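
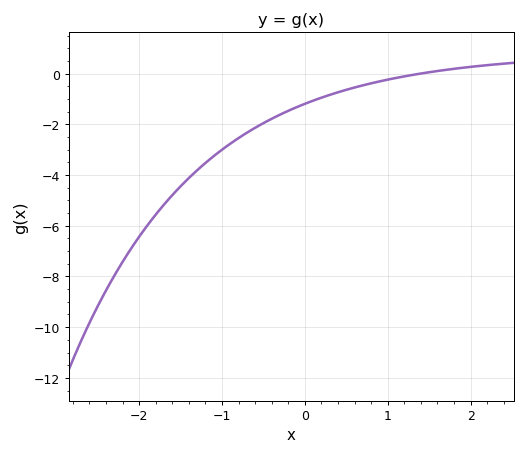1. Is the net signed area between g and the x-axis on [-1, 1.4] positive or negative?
negative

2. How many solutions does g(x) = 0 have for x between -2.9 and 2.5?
1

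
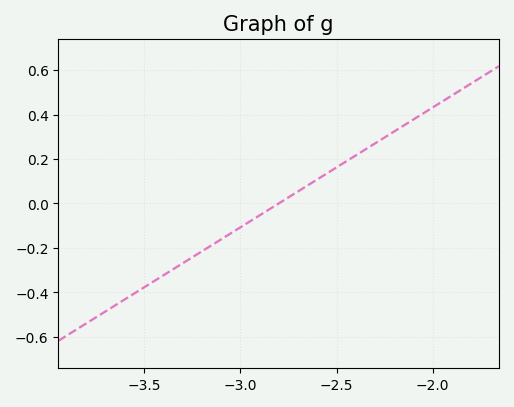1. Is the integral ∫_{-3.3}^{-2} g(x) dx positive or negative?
positive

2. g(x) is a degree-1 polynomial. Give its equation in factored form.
y = 0.54(x + 2.8)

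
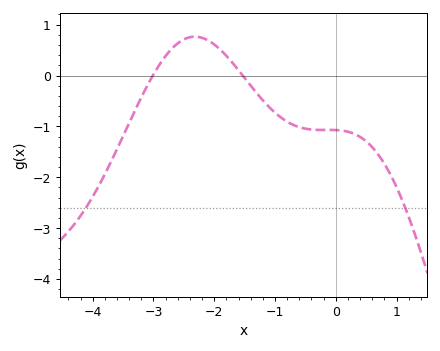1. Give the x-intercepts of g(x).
-3.01, -1.53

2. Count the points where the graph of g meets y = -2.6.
2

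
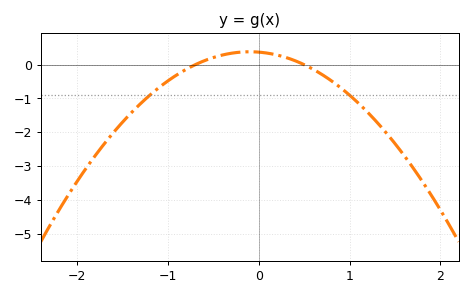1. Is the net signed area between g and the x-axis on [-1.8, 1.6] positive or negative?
negative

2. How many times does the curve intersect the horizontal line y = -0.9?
2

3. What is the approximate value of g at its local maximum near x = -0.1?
0.4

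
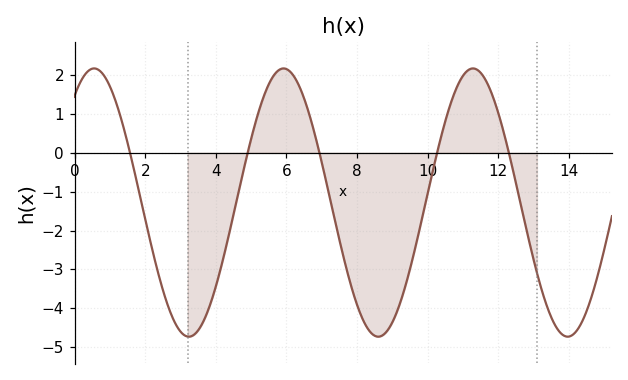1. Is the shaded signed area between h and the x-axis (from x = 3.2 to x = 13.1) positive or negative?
negative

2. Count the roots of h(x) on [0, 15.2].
5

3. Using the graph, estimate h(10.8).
1.6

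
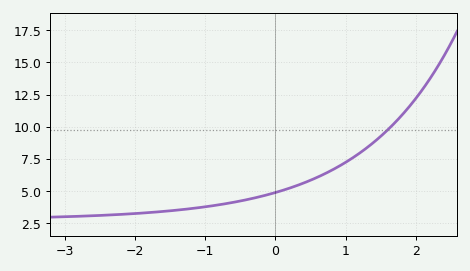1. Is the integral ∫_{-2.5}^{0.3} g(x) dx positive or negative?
positive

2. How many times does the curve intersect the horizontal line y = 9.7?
1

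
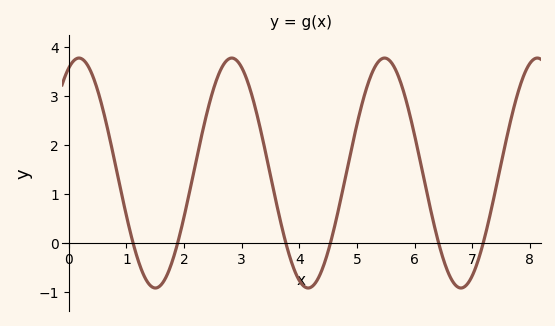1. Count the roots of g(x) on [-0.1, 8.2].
6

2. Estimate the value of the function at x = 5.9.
2.7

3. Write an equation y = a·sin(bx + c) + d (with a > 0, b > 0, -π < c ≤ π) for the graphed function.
y = 2.34sin(2.37x + 1.15) + 1.43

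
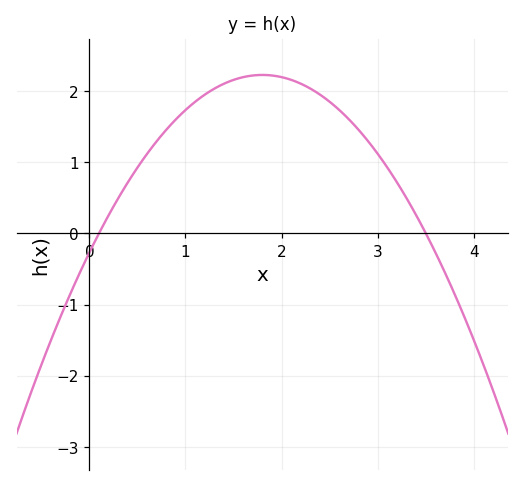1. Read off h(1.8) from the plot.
2.2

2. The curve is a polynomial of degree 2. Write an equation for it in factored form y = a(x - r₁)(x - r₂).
y = -0.77(x - 0.1)(x - 3.5)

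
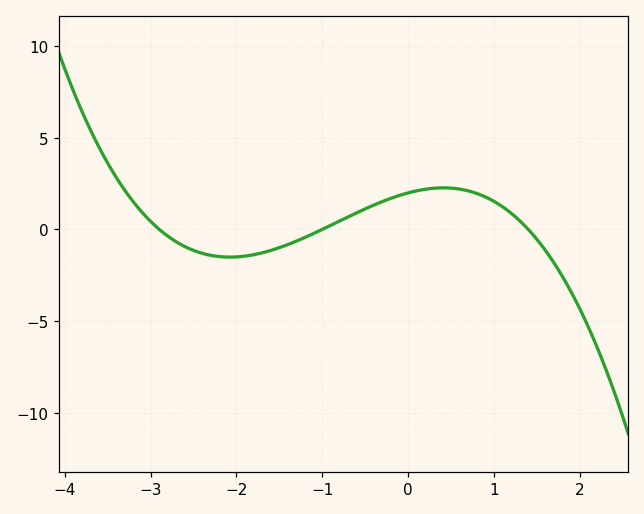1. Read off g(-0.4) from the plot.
1.32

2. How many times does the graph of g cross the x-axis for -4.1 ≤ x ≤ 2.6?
3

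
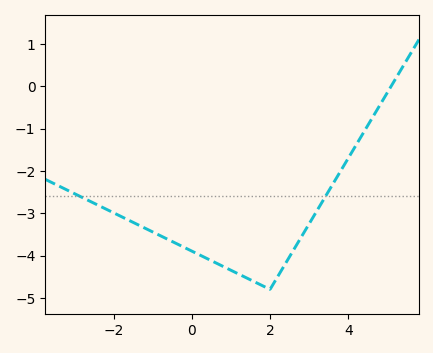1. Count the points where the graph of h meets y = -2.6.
2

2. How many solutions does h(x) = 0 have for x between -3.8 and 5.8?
1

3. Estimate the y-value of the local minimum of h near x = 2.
-4.8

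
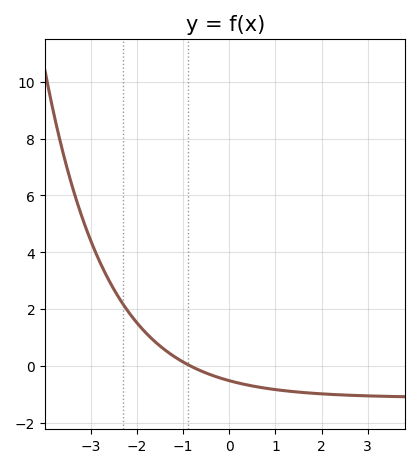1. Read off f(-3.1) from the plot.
4.8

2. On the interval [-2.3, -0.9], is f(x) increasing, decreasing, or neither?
decreasing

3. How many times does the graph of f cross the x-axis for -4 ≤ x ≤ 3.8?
1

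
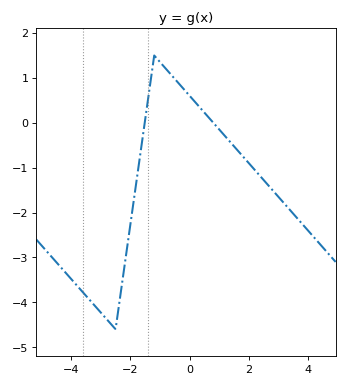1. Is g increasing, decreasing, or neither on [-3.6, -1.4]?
neither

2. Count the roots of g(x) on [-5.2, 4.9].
2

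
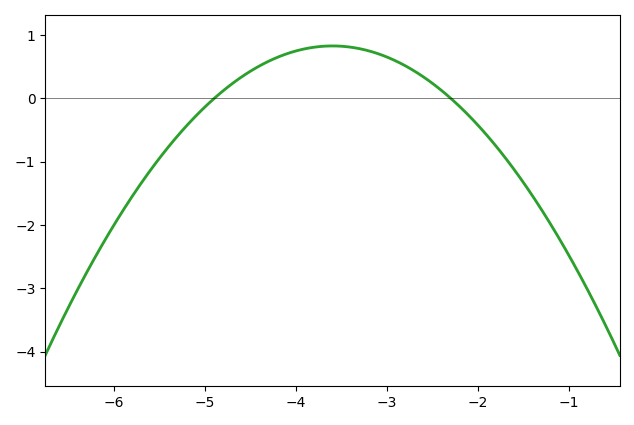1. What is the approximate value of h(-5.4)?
-0.759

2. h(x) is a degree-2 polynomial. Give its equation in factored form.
y = -0.49(x + 4.9)(x + 2.3)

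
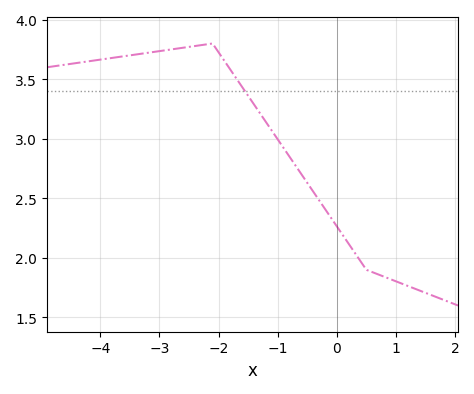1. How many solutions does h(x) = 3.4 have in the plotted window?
1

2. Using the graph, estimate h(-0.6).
2.7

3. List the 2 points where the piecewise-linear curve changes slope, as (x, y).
(-2.1, 3.8); (0.5, 1.9)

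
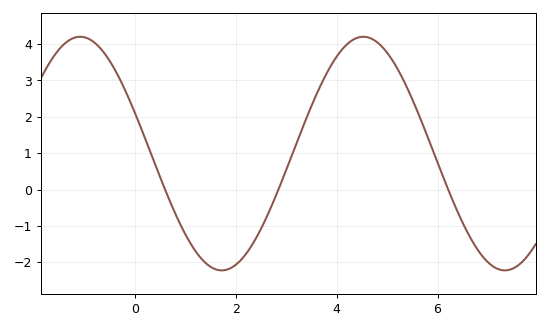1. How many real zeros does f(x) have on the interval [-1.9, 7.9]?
3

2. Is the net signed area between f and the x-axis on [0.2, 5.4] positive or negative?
positive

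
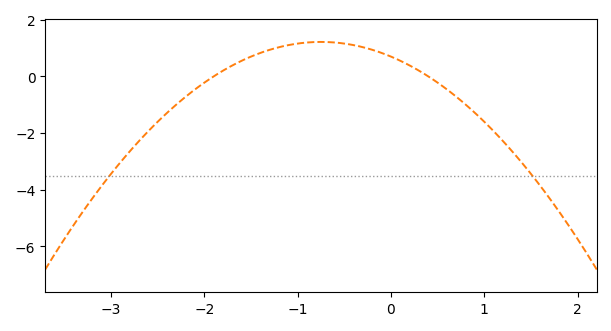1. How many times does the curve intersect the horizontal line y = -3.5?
2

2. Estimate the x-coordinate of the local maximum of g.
-0.75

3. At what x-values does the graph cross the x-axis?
-1.9, 0.4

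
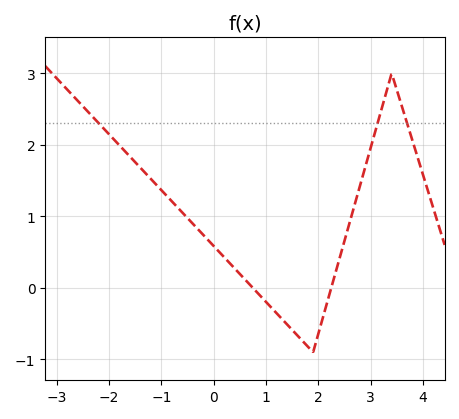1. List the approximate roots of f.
0.749, 2.25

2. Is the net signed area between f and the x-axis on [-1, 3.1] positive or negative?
positive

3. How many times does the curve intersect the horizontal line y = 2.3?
3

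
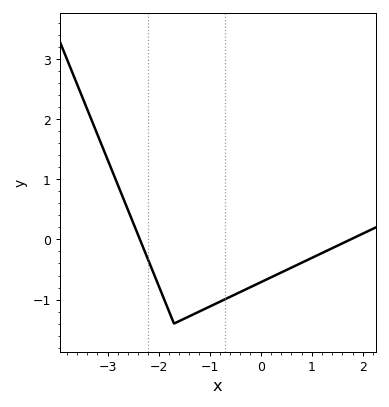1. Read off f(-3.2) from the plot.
1.74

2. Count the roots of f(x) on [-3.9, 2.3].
2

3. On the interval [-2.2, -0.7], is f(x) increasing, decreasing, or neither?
neither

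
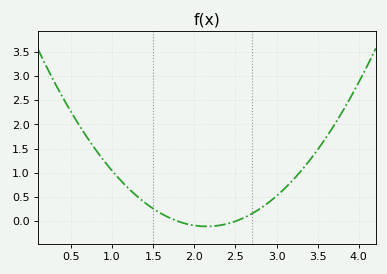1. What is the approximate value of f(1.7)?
0.05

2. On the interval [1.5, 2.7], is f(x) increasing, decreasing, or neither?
neither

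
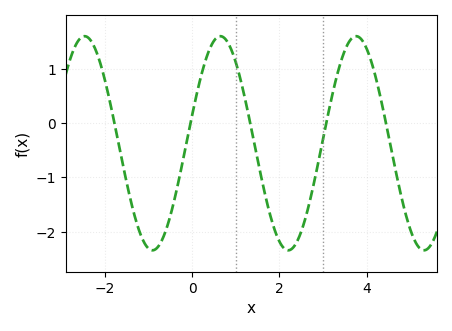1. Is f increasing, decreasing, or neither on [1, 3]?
neither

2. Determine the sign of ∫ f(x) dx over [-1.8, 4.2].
negative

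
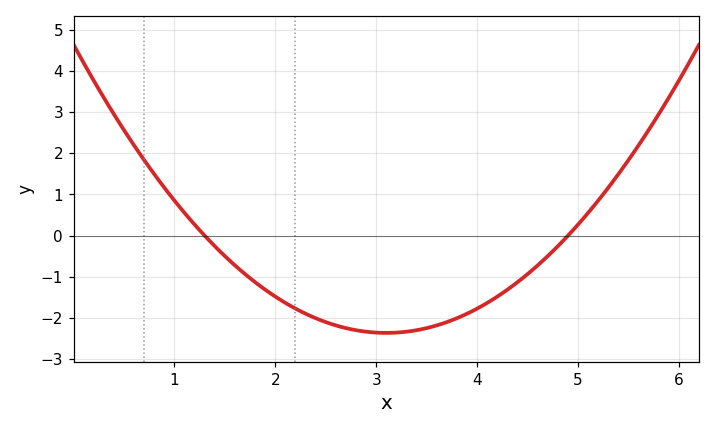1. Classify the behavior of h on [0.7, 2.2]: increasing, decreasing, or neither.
decreasing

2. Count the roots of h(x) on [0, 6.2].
2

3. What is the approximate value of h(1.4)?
-0.255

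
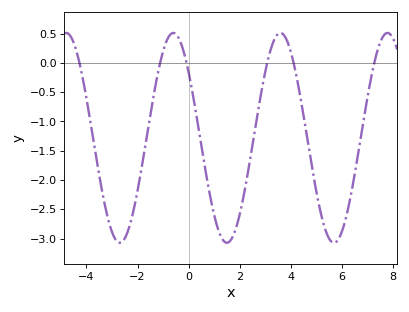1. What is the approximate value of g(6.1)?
-2.75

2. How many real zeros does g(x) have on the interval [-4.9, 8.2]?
6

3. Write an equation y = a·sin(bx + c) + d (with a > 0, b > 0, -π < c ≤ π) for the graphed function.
y = 1.79sin(1.5x + 2.5) - 1.28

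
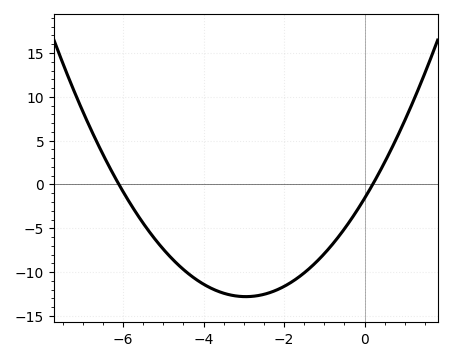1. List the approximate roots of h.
-6.1, 0.2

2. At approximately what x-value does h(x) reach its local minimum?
-2.95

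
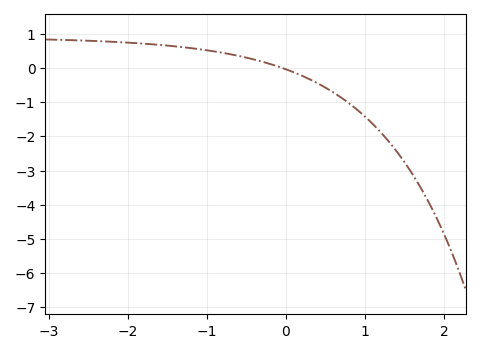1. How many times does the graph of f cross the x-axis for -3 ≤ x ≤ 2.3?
1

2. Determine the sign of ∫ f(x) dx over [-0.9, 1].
negative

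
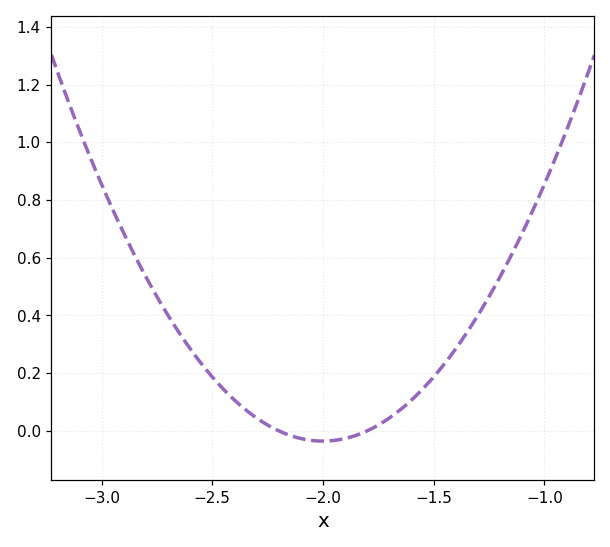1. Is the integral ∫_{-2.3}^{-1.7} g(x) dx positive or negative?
negative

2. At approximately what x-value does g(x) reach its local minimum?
-2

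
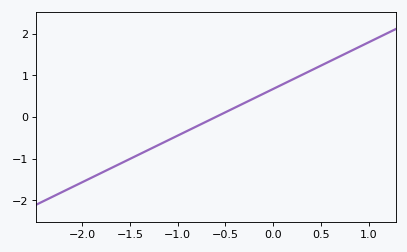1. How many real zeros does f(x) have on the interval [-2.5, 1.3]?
1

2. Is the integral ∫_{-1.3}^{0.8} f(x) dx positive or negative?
positive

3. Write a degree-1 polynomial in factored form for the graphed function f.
y = 1.12(x + 0.6)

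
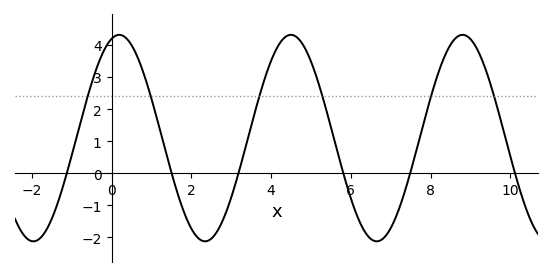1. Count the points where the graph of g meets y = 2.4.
6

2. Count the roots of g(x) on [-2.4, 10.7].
6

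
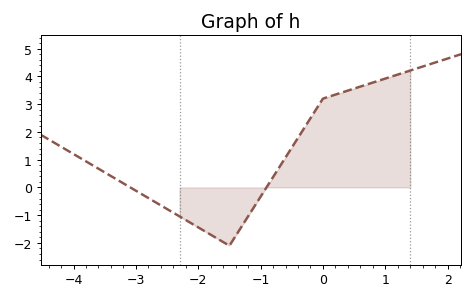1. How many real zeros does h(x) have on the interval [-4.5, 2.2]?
2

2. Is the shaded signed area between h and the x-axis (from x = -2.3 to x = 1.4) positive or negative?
positive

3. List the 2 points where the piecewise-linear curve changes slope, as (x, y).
(-1.5, -2.1); (0, 3.2)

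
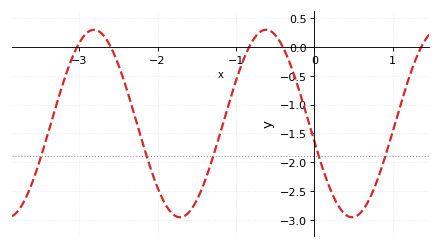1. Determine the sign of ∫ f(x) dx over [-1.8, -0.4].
negative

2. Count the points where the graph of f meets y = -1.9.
5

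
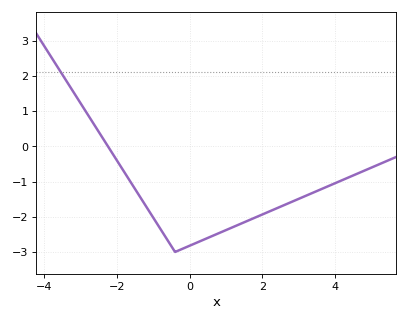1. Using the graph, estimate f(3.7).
-1.18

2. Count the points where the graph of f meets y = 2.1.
1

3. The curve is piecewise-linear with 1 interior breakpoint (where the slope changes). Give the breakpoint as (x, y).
(-0.4, -3)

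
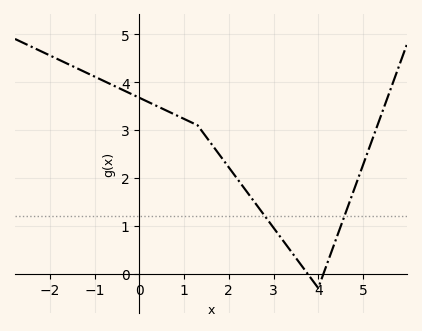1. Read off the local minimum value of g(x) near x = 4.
-0.3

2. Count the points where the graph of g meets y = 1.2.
2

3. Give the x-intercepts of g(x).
3.8, 4.2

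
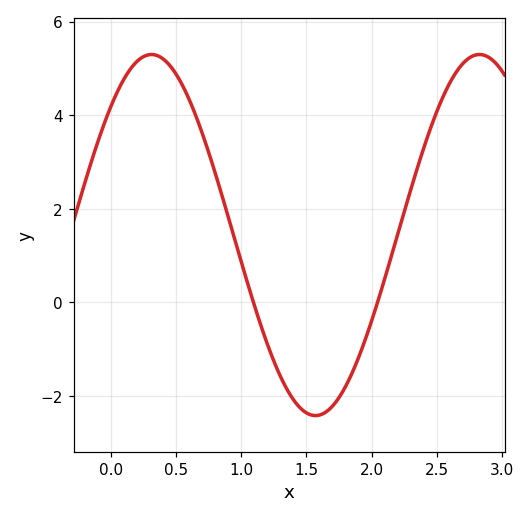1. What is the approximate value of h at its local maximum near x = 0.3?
5.3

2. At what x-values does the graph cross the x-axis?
1.09, 2.04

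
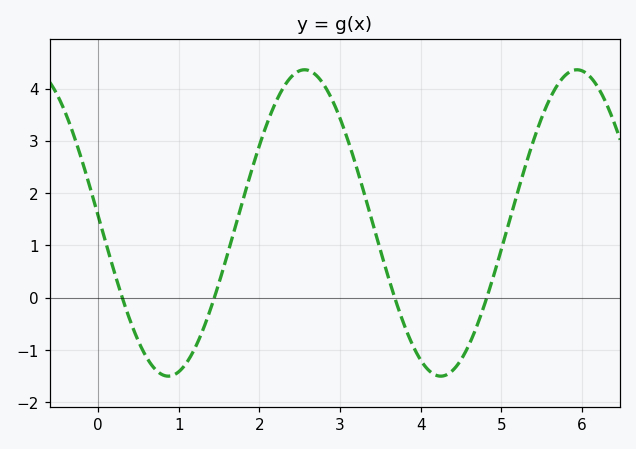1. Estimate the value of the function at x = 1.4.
-0.2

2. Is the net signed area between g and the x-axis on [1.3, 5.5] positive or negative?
positive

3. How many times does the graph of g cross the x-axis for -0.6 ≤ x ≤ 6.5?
4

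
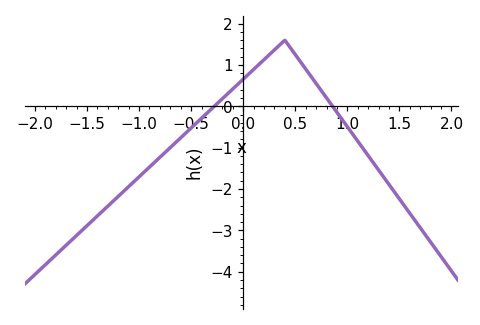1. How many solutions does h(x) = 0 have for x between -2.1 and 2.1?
2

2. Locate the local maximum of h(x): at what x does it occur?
0.4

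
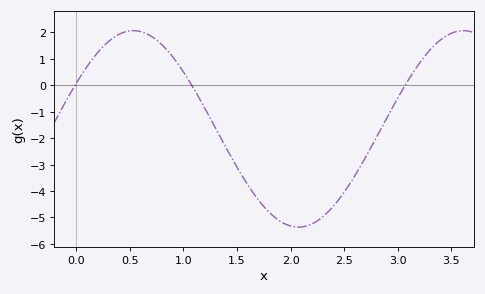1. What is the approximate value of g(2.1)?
-5.4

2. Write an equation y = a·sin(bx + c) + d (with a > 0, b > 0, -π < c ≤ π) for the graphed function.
y = 3.72sin(2x + 0.48) - 1.65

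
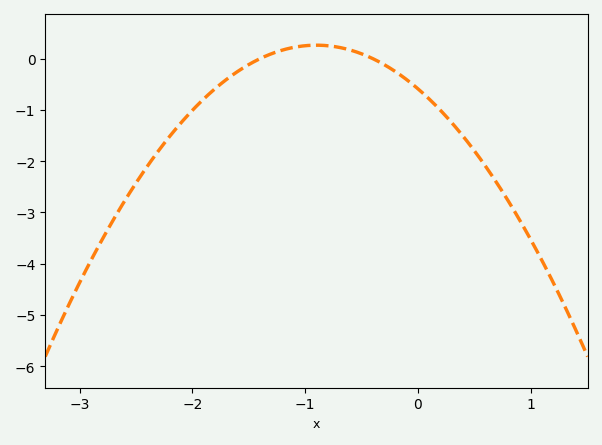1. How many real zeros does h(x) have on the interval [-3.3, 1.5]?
2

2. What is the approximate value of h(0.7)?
-2.4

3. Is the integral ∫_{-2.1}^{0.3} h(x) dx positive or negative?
negative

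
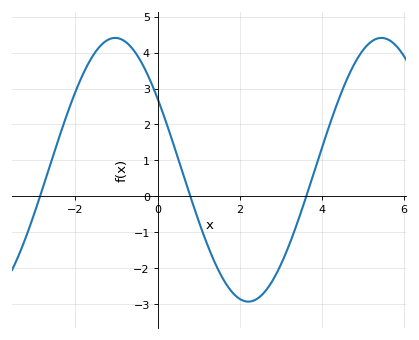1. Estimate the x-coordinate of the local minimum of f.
2.21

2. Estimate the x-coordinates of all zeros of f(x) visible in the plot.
-2.86, 0.798, 3.62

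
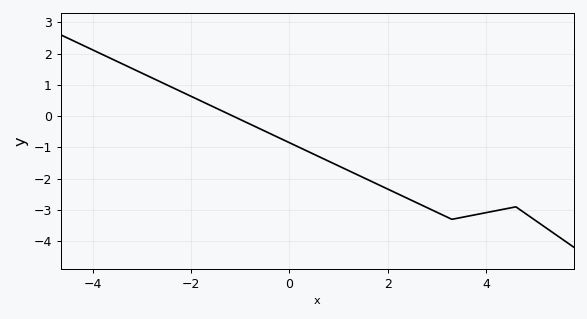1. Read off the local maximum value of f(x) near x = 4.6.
-2.9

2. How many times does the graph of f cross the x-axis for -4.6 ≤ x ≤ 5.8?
1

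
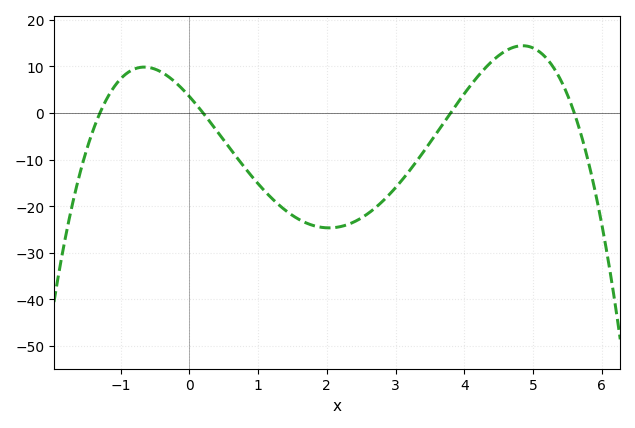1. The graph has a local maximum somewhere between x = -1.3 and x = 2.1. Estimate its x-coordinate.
-0.6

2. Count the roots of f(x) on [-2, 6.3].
4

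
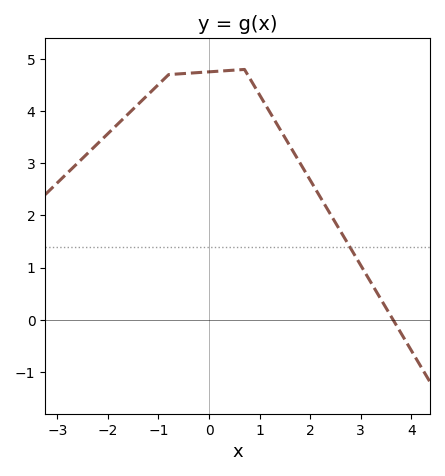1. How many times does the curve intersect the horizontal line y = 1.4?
1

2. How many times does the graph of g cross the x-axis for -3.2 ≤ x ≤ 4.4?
1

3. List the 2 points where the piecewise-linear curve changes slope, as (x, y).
(-0.8, 4.7); (0.7, 4.8)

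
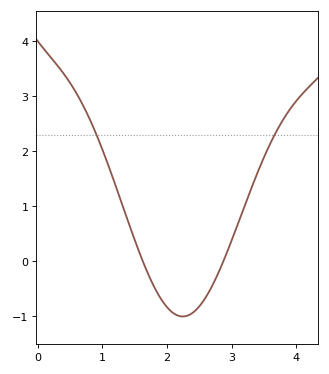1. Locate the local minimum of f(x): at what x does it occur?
2.2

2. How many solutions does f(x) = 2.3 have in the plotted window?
2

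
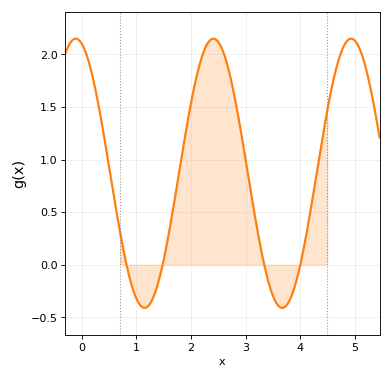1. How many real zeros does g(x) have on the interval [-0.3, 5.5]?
4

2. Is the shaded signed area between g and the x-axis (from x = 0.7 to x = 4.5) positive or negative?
positive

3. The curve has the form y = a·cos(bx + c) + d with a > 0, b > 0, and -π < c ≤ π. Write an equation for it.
y = 1.28cos(2.5x + 0.28) + 0.87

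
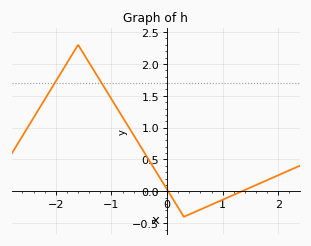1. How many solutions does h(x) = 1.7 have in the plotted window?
2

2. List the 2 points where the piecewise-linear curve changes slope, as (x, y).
(-1.6, 2.3); (0.3, -0.4)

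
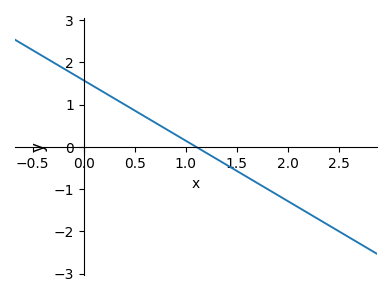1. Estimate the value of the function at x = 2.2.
-1.6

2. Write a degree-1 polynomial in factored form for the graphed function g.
y = -1.43(x - 1.1)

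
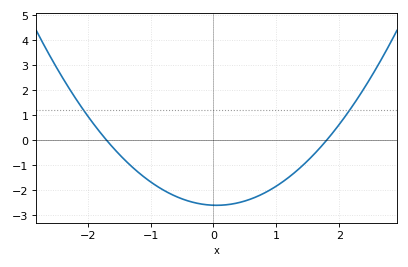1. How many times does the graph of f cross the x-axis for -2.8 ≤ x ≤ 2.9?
2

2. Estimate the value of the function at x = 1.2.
-1.48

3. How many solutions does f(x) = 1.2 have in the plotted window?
2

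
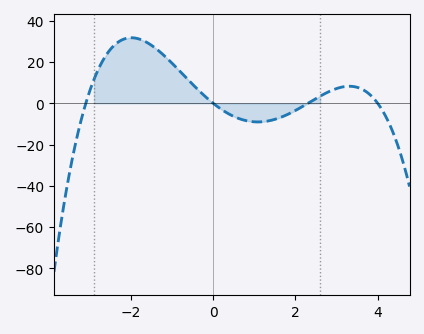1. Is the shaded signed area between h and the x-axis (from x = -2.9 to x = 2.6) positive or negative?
positive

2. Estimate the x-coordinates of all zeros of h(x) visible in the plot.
-3.1, 0, 2.3, 4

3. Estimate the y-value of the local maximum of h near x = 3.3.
8.28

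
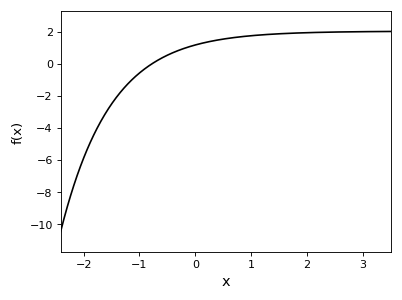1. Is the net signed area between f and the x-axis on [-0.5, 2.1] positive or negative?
positive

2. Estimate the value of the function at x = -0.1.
1.07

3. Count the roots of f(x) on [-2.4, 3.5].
1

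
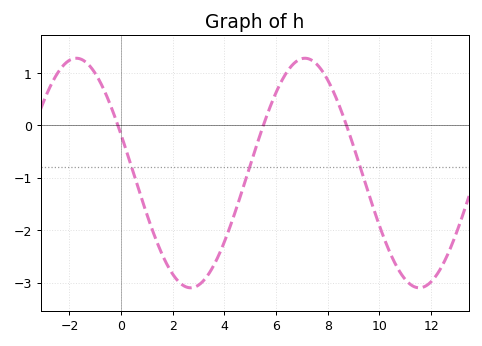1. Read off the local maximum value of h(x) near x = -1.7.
1.28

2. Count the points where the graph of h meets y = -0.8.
3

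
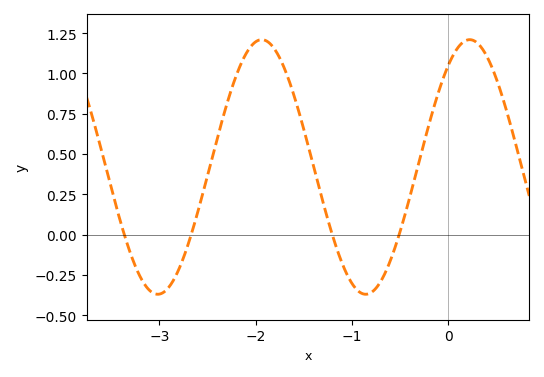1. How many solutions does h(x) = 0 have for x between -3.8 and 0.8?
4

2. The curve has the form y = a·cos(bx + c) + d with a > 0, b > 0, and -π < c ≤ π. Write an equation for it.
y = 0.79cos(2.9x - 0.65) + 0.42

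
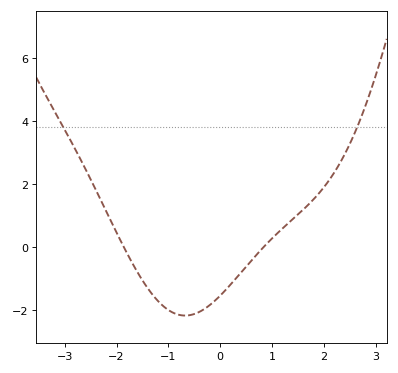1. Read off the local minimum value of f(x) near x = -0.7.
-2.18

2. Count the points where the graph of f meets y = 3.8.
2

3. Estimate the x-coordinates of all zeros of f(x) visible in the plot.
-1.86, 0.842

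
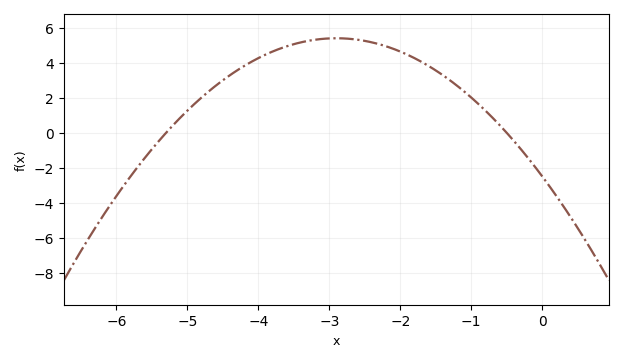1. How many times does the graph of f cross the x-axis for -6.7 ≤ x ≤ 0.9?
2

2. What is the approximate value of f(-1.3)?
3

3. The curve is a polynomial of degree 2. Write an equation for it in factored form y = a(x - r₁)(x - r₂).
y = -0.94(x + 5.3)(x + 0.5)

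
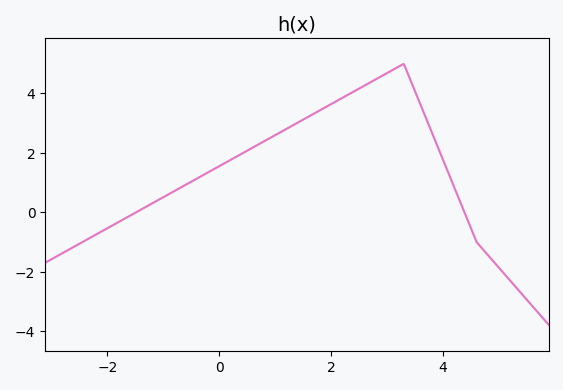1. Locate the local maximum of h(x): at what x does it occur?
3.3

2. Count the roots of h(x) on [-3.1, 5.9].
2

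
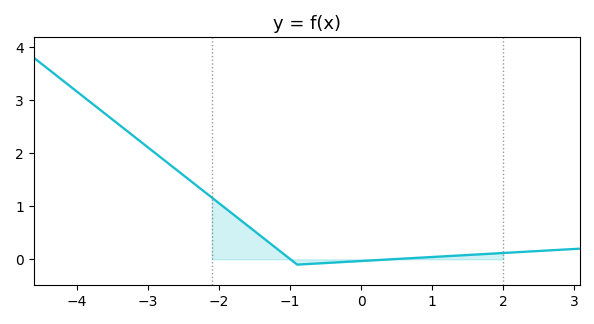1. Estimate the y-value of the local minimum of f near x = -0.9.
-0.1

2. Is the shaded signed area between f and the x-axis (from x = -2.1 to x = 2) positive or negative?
positive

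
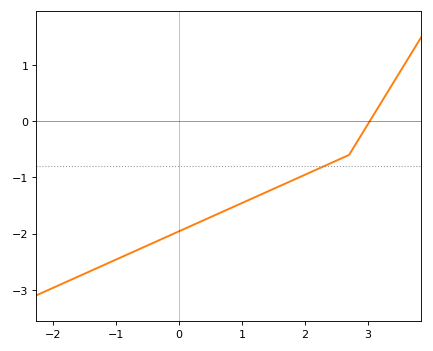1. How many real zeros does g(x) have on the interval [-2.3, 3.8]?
1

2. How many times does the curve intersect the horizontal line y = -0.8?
1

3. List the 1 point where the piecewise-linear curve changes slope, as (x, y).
(2.7, -0.6)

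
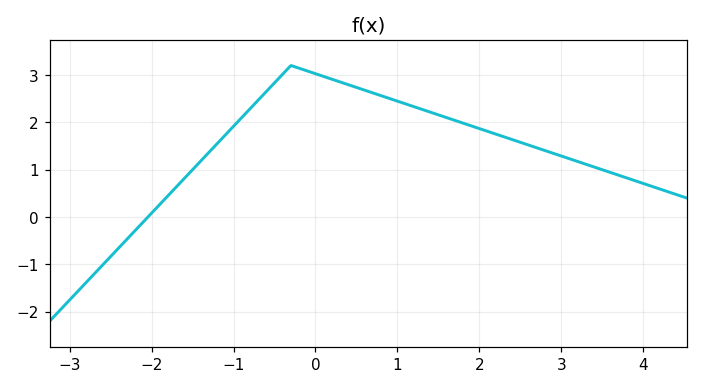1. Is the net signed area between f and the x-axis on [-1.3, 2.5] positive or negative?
positive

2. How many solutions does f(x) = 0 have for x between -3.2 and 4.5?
1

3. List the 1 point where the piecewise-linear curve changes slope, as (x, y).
(-0.3, 3.2)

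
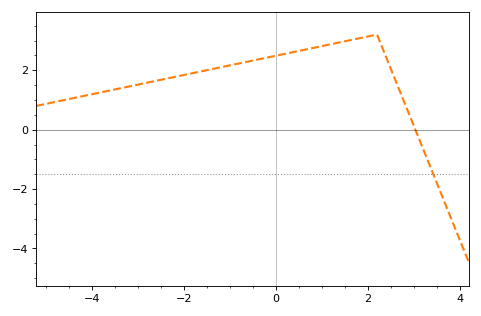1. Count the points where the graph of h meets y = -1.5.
1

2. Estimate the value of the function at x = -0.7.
2.2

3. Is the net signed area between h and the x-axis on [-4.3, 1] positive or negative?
positive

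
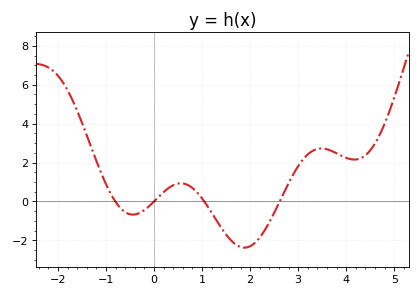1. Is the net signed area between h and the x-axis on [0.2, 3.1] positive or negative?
negative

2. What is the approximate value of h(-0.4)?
-0.669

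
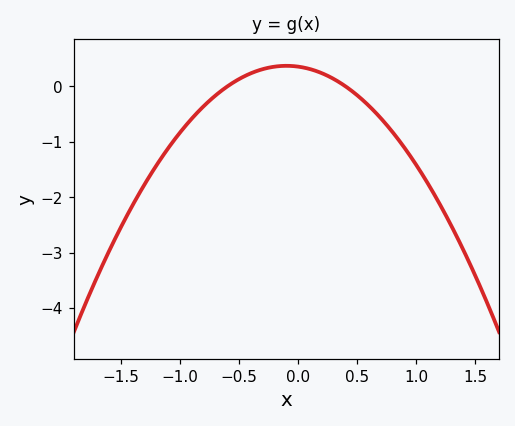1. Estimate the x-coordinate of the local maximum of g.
-0.1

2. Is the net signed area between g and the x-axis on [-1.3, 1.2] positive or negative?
negative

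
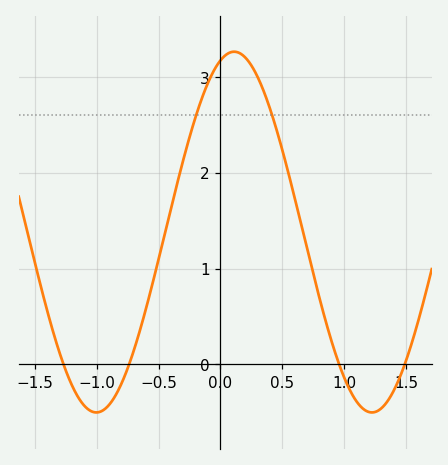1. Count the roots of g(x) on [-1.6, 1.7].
4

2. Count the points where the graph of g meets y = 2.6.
2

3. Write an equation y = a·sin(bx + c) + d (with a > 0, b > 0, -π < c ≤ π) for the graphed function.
y = 1.88sin(2.8x + 1.3) + 1.38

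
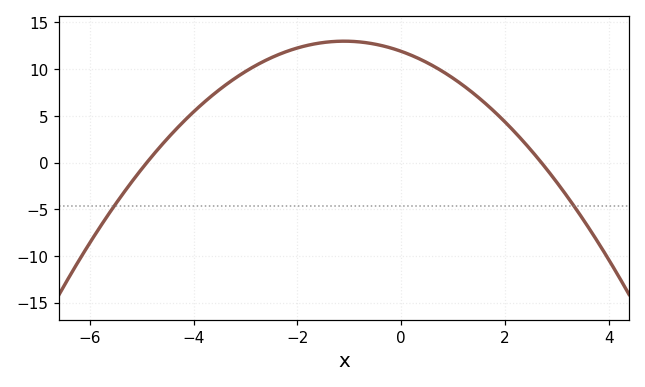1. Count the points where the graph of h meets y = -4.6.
2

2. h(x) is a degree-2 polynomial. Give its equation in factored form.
y = -0.9(x + 4.9)(x - 2.7)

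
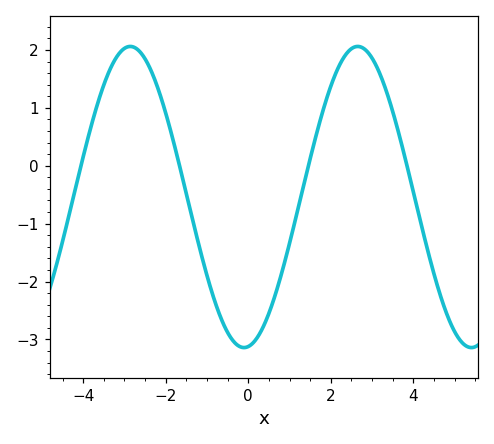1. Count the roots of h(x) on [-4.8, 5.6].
4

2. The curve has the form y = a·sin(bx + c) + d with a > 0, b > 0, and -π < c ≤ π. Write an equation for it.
y = 2.6sin(1.14x - 1.45) - 0.54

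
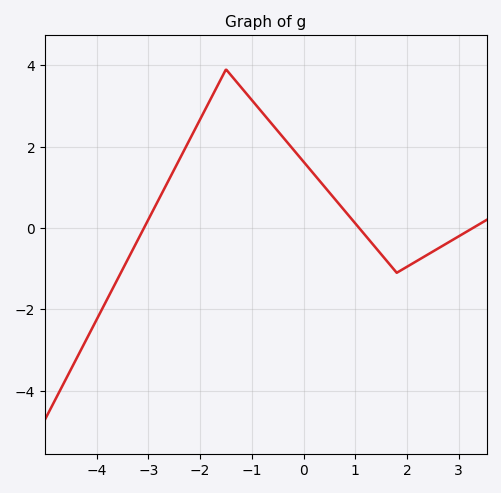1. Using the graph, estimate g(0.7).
0.567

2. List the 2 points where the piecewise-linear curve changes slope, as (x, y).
(-1.5, 3.9); (1.8, -1.1)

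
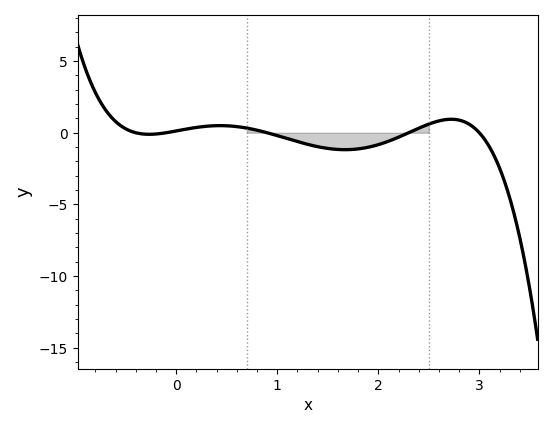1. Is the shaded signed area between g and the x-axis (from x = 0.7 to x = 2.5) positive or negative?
negative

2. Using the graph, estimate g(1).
0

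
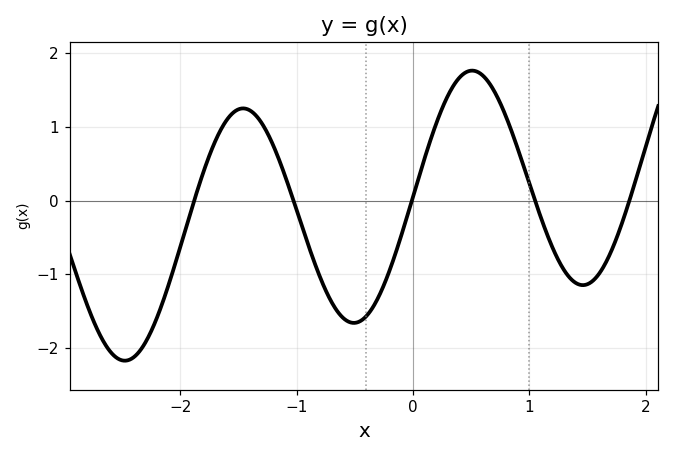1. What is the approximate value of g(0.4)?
1.67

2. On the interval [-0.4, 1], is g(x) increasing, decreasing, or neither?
neither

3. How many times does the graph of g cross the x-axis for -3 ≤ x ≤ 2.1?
5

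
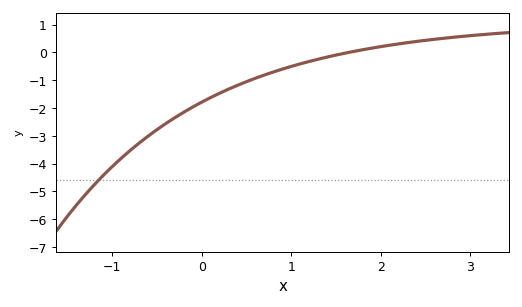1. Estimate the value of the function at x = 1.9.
0.2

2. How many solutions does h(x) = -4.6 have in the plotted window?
1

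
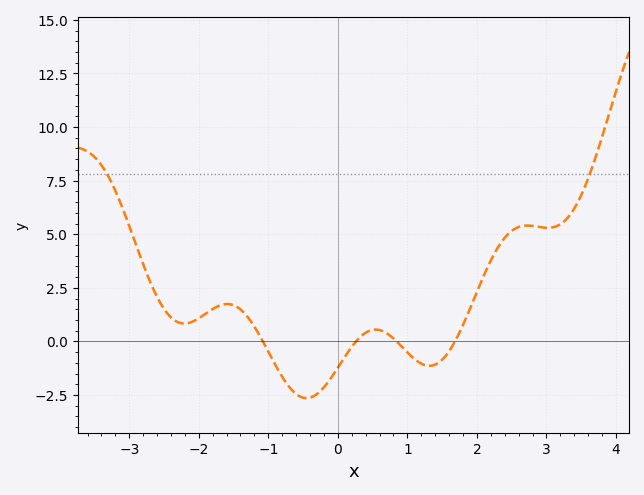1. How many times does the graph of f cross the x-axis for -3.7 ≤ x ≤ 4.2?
4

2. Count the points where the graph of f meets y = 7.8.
2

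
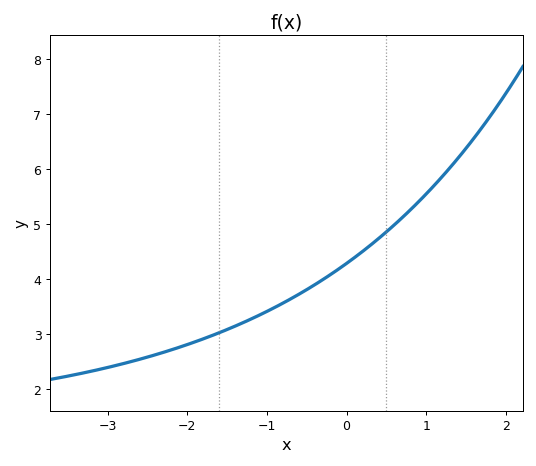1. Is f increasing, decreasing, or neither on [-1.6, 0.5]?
increasing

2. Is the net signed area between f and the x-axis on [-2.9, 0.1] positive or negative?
positive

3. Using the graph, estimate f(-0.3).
3.99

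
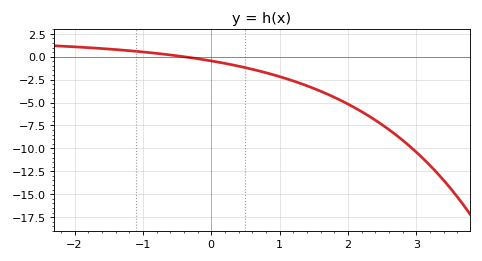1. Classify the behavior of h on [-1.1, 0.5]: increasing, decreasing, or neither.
decreasing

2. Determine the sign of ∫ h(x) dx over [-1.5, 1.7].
negative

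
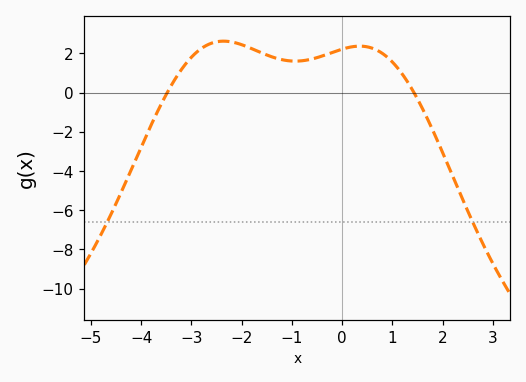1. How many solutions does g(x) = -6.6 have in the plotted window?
2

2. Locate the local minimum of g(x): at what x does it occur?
-1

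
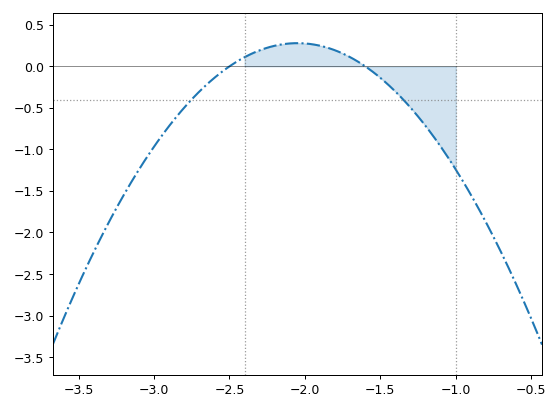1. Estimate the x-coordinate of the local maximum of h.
-2.05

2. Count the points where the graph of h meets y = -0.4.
2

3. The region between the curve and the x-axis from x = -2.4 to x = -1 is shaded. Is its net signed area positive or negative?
negative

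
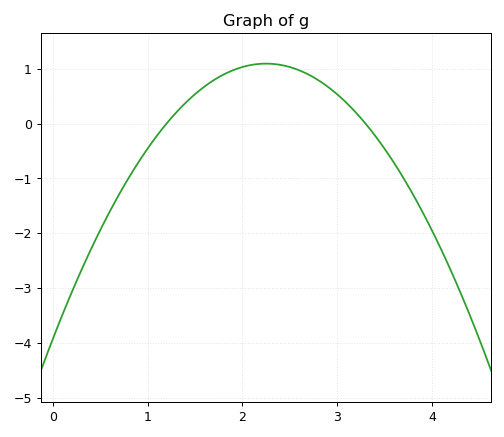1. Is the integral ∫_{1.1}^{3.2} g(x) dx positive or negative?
positive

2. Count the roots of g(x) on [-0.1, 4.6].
2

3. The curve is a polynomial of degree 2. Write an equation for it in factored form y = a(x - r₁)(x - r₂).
y = -0.99(x - 1.2)(x - 3.3)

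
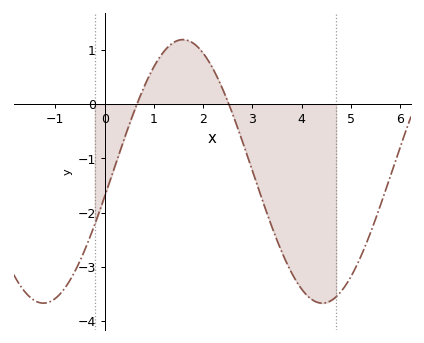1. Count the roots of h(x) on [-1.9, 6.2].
2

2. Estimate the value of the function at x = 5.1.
-3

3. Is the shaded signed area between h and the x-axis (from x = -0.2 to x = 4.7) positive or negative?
negative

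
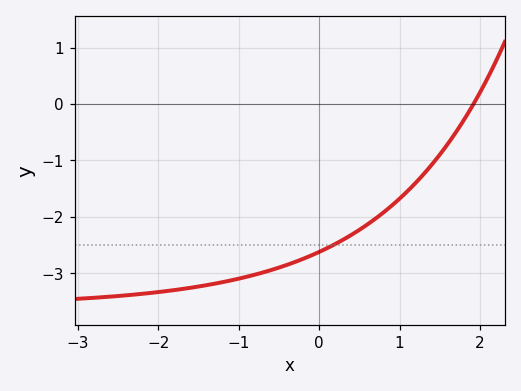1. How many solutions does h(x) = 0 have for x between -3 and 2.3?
1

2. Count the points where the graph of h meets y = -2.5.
1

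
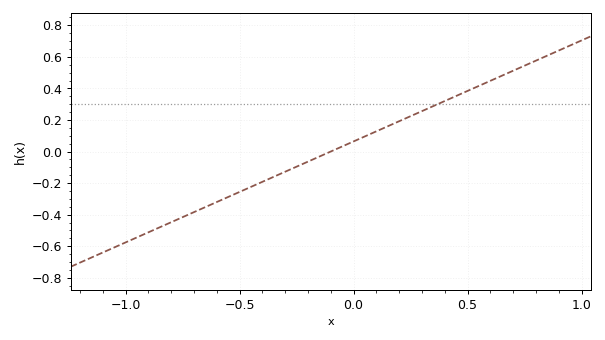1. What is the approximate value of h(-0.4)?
-0.192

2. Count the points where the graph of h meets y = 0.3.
1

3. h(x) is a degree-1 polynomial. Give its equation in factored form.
y = 0.64(x + 0.1)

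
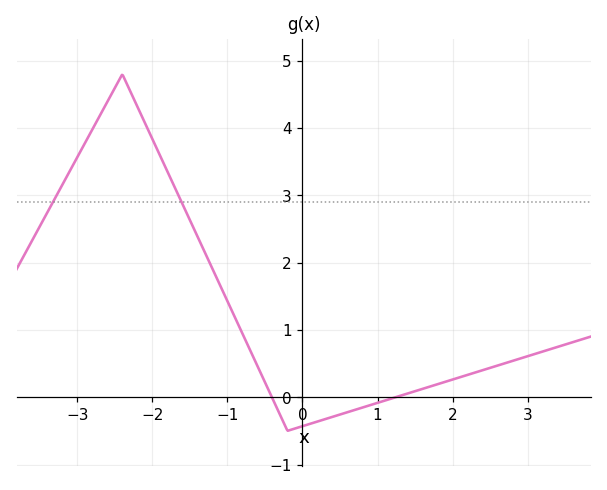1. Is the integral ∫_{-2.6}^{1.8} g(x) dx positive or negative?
positive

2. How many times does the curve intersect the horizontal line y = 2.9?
2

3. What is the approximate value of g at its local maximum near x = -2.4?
4.8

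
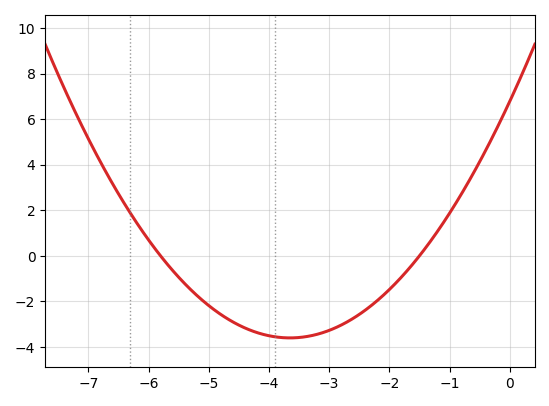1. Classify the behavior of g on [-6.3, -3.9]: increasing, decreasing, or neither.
decreasing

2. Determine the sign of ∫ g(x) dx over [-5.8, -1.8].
negative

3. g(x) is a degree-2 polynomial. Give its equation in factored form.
y = 0.78(x + 5.8)(x + 1.5)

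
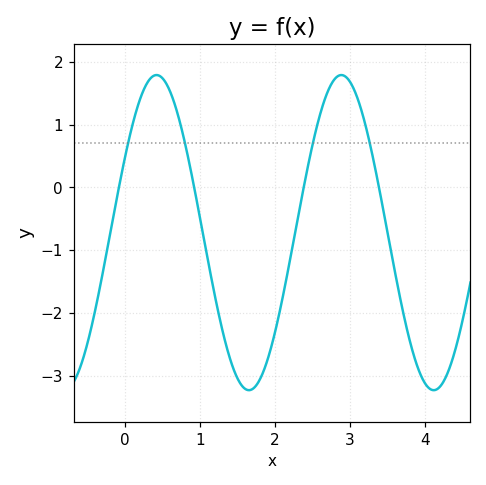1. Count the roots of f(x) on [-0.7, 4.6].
4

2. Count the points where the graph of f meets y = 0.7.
4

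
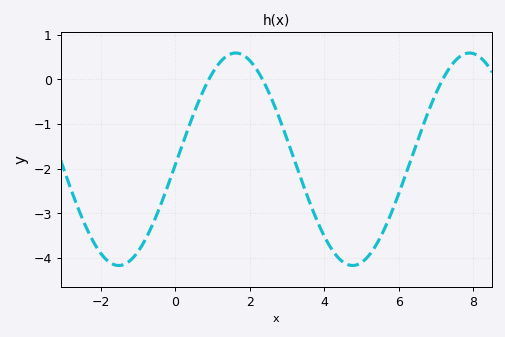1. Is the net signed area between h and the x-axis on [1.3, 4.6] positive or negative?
negative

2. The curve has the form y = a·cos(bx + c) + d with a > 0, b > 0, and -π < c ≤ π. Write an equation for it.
y = 2.38cos(1x - 1.62) - 1.79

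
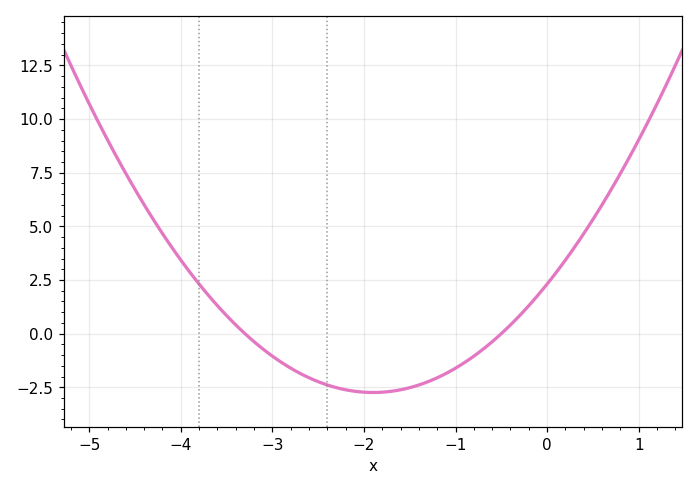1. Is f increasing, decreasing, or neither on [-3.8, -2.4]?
decreasing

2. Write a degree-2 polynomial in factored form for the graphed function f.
y = 1.4(x + 3.3)(x + 0.5)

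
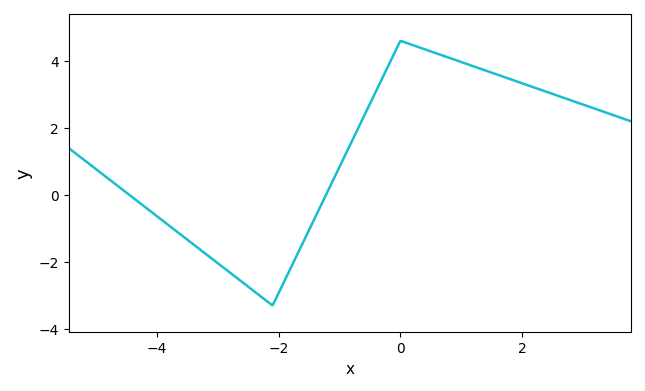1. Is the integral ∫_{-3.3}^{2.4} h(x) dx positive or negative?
positive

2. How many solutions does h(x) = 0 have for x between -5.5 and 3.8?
2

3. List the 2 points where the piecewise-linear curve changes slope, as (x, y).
(-2.1, -3.3); (0, 4.6)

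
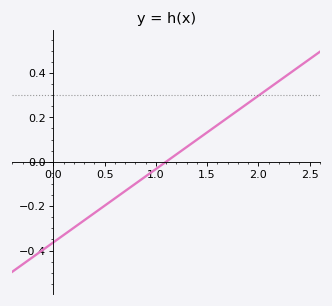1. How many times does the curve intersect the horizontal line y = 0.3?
1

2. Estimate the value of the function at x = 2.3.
0.396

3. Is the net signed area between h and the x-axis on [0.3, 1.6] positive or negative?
negative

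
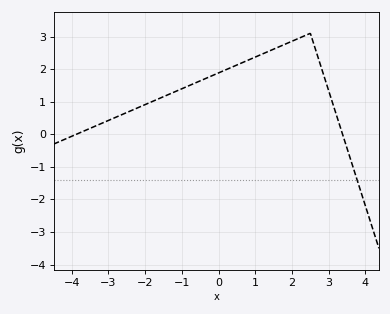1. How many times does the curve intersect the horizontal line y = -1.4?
1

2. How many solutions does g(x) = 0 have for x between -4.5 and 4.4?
2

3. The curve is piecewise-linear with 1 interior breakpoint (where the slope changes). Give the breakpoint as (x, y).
(2.5, 3.1)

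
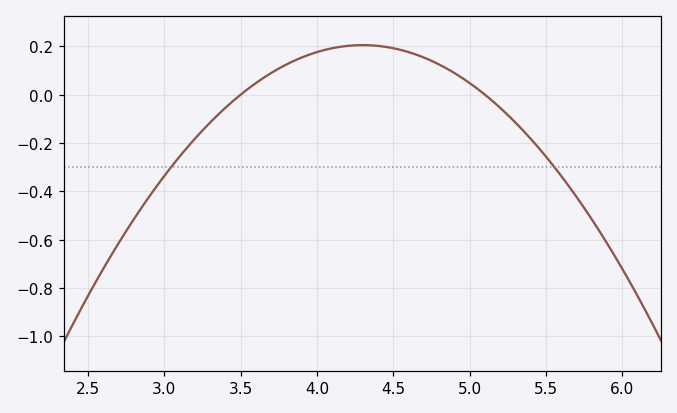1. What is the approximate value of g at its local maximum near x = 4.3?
0.205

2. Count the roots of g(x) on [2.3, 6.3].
2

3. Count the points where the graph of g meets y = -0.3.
2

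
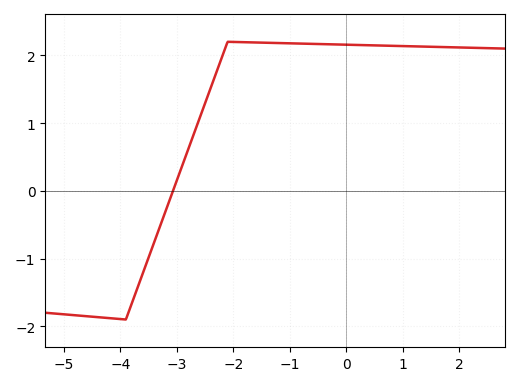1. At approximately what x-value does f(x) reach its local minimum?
-4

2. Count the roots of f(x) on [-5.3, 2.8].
1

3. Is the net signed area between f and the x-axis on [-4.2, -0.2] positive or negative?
positive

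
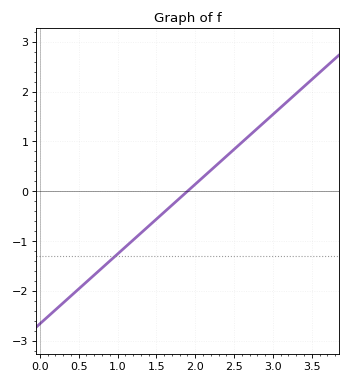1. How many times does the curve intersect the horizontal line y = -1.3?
1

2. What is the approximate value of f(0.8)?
-1.54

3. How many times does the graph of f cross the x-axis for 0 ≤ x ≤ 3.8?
1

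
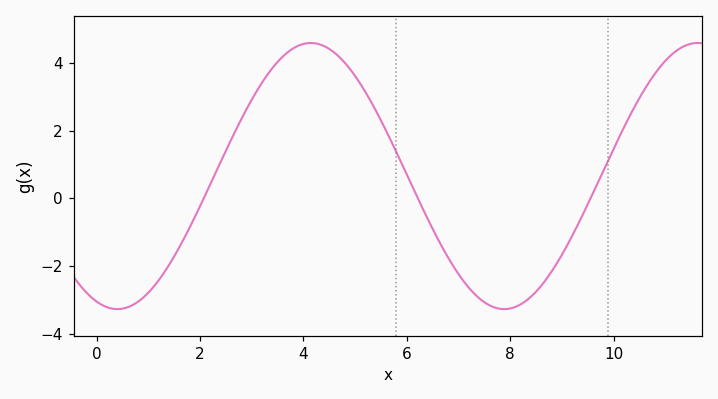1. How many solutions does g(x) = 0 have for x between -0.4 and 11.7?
3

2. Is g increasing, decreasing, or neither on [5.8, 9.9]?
neither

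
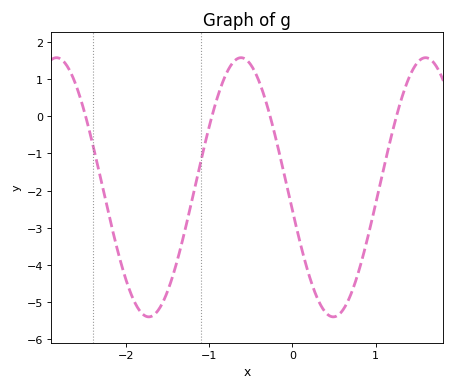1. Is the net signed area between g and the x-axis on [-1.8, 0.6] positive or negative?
negative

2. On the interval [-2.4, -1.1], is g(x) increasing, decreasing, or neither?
neither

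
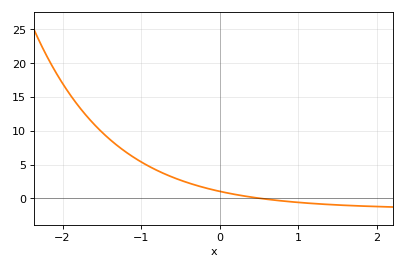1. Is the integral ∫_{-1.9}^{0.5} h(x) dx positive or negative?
positive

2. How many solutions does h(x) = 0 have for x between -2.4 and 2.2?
1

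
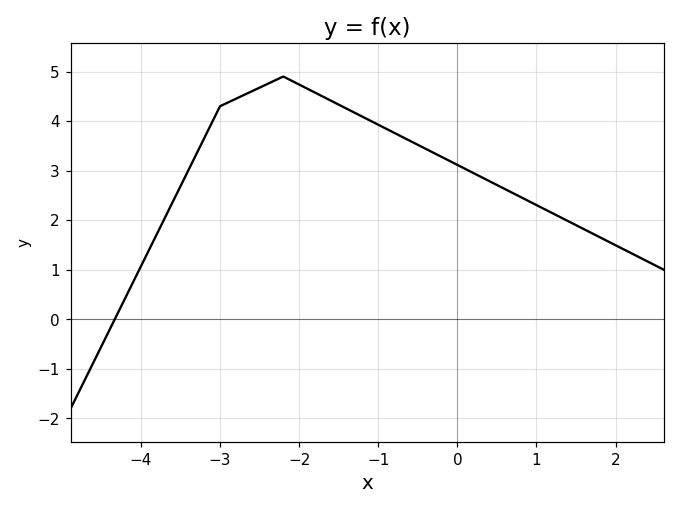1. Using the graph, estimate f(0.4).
2.79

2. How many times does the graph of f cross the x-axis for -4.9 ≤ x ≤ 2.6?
1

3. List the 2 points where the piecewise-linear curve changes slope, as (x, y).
(-3, 4.3); (-2.2, 4.9)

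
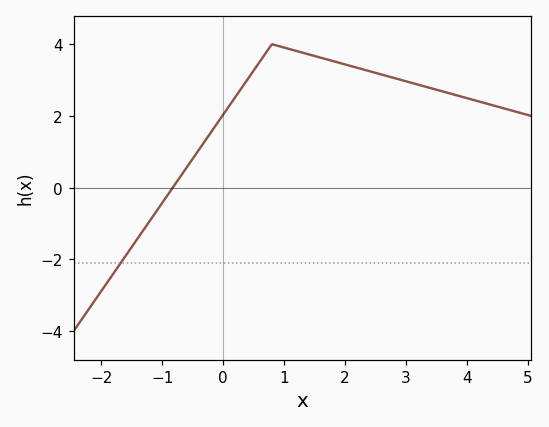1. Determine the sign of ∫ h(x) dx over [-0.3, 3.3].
positive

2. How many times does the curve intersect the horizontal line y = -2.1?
1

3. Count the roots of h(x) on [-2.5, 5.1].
1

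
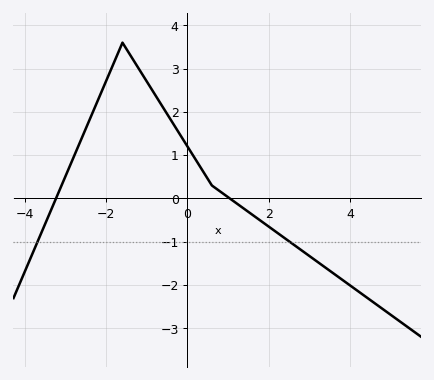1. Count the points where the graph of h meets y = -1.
2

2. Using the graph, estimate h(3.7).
-1.8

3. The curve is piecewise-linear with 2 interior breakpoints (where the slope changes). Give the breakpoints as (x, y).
(-1.6, 3.6); (0.6, 0.3)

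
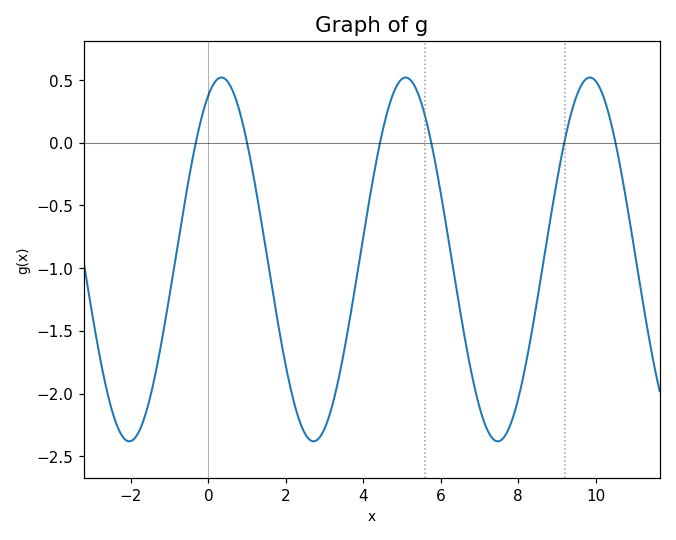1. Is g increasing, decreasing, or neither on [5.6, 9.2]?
neither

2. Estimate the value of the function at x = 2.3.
-2.17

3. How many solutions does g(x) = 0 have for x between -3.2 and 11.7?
6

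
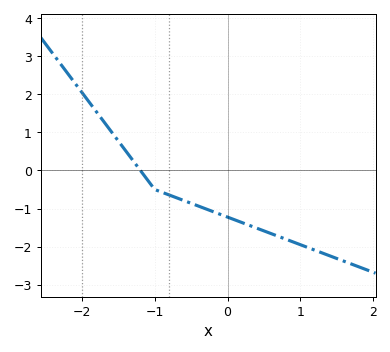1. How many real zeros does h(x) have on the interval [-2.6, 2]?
1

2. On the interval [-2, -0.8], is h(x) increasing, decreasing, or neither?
decreasing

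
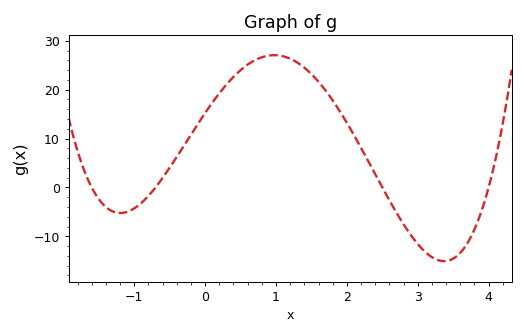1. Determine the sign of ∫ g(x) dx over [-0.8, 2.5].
positive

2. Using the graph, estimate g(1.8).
18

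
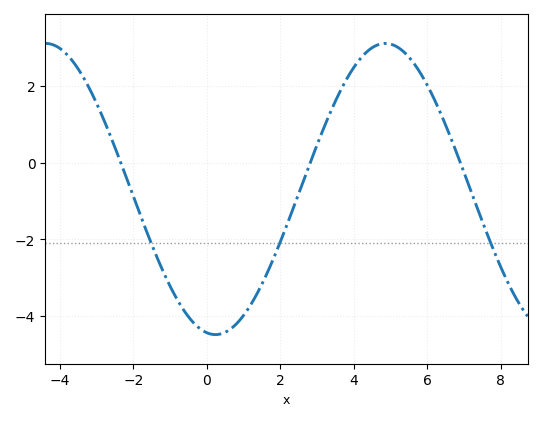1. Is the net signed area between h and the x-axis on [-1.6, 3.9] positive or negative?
negative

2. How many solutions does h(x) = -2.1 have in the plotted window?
3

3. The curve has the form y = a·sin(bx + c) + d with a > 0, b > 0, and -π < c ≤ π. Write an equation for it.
y = 3.79sin(0.68x - 1.7) - 0.69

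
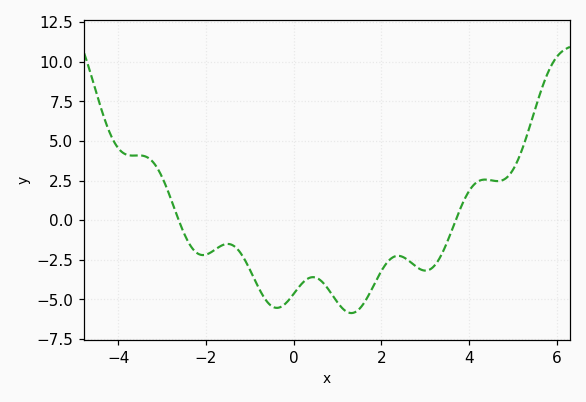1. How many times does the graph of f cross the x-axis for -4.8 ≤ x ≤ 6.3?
2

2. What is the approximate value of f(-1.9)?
-2.05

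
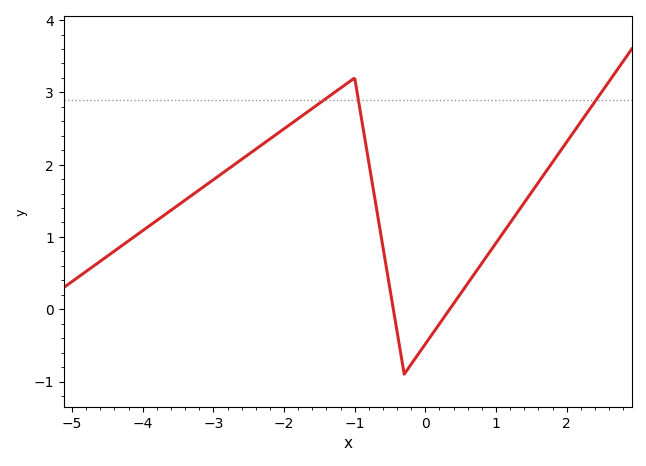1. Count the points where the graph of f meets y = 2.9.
3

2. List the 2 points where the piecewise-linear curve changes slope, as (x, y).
(-1, 3.2); (-0.3, -0.9)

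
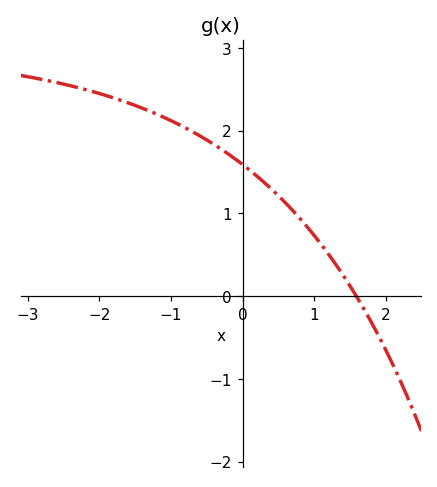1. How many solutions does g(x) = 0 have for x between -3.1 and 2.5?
1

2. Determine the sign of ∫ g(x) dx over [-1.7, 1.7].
positive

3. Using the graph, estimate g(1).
0.734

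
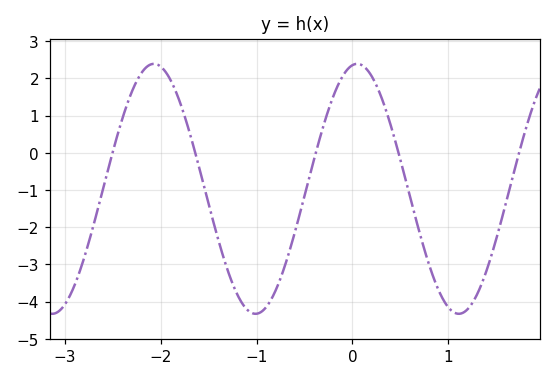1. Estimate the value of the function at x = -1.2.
-3.82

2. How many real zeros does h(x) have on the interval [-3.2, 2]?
5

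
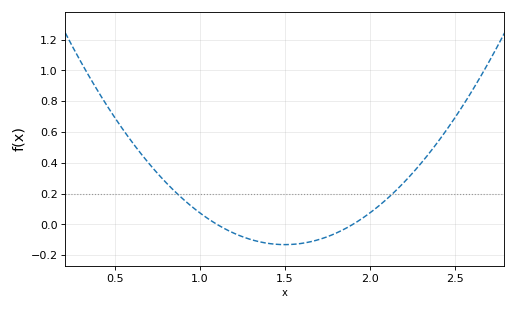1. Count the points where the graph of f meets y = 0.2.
2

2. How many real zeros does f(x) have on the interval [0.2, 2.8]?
2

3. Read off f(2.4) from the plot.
0.533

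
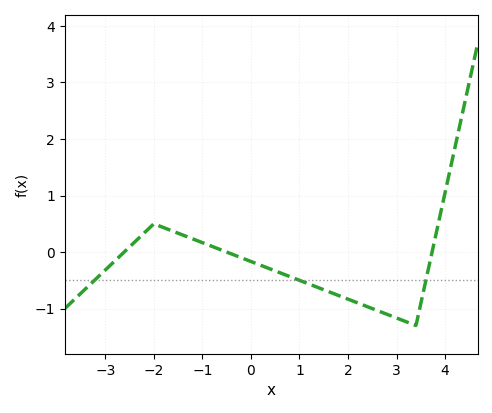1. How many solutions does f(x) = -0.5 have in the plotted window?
3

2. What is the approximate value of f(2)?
-0.833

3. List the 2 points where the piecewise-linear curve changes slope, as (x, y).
(-2, 0.5); (3.4, -1.3)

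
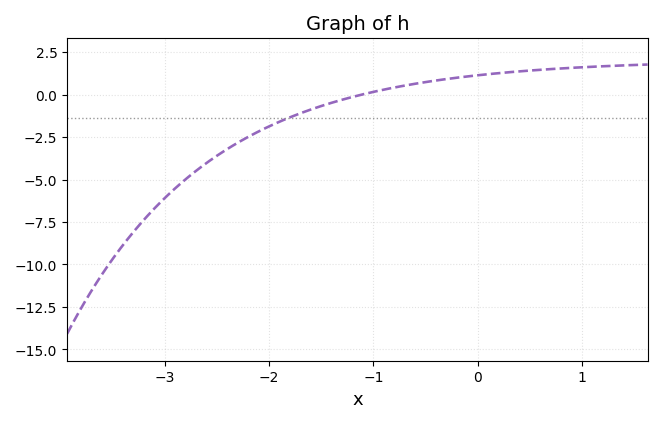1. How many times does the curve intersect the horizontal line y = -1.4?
1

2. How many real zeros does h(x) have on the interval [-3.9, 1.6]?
1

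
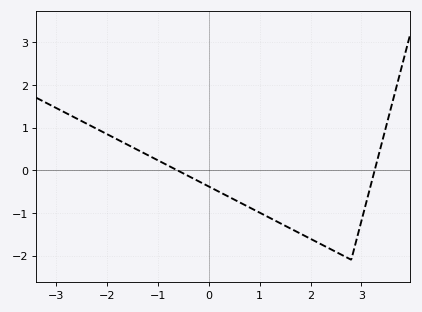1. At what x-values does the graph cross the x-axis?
-0.6, 3.3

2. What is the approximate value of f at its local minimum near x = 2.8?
-2.1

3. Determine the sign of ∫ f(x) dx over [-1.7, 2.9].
negative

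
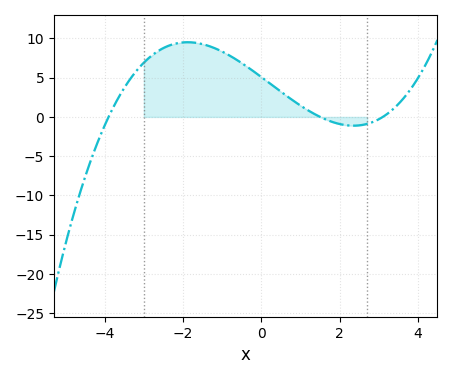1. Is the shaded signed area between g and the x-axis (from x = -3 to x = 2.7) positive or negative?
positive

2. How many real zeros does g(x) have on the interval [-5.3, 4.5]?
3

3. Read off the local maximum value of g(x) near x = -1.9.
9.52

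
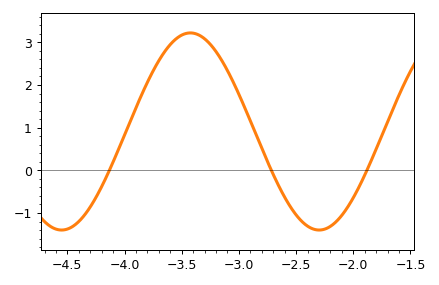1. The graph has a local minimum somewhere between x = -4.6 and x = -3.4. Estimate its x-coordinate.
-4.55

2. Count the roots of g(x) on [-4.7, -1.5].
3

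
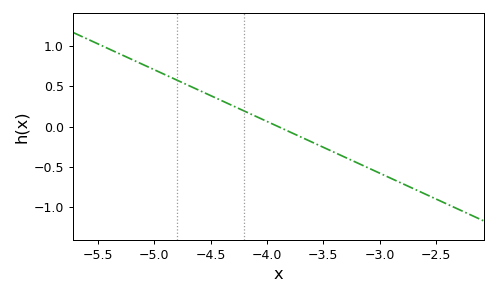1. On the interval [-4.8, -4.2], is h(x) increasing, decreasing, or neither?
decreasing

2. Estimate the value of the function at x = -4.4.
0.32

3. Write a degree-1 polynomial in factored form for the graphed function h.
y = -0.64(x + 3.9)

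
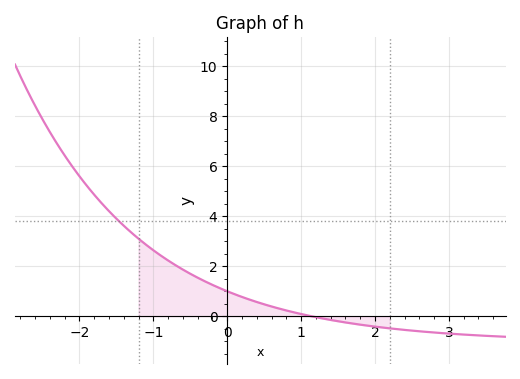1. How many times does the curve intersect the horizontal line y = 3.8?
1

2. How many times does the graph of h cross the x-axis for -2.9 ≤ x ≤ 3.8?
1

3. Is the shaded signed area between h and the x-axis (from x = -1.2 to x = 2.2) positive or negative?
positive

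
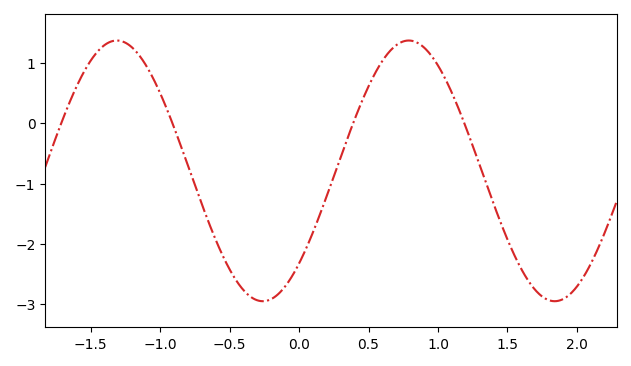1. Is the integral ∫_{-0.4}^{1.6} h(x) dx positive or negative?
negative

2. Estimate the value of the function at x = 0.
-2.3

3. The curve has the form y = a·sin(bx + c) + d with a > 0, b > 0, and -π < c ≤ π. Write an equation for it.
y = 2.16sin(3x - 0.79) - 0.79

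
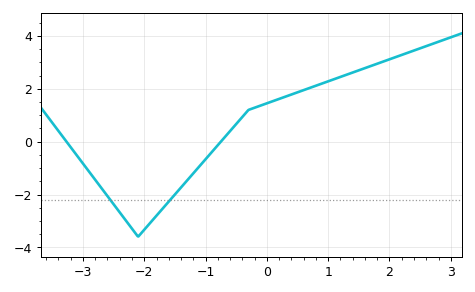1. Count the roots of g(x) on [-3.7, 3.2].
2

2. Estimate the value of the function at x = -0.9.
-0.4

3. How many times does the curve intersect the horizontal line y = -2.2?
2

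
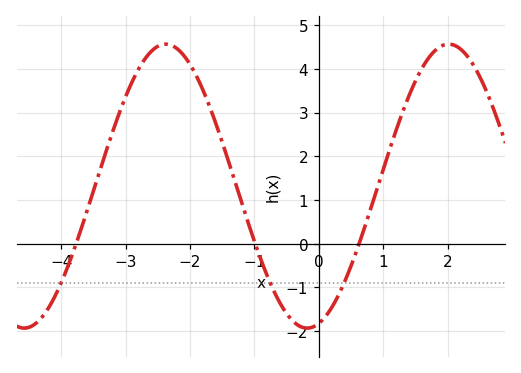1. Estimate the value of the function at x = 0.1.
-1.67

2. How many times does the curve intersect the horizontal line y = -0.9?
3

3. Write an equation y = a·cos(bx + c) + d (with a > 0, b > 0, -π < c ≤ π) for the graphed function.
y = 3.25cos(1.43x - 2.88) + 1.32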